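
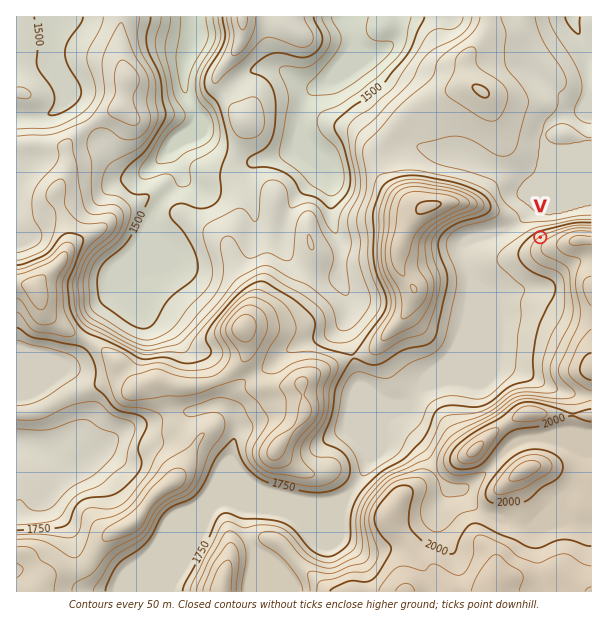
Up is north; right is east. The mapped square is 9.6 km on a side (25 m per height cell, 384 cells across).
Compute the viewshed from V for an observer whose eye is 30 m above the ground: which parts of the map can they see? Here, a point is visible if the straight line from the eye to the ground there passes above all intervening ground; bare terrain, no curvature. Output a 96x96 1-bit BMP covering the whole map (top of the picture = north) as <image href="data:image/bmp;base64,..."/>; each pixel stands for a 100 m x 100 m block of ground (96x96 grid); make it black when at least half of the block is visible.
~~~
<image width="96" height="96" href="data:image/bmp;base64,Qk2+BAAAAAAAAD4AAAAoAAAAYAAAAGAAAAABAAEAAAAAAIAEAAATCwAAEwsAAAIAAAAAAAAA////AAAAAAAAAAAAOAAAAAAAAAAAAAAAOAAgBwAAAAAAAAAAOABgAwAAAAAAAAAAOADgAwAAAAAAAAAAPAHgAQAAAAAAAAAAHAPgAAAAAAAAAAAAHAfgAAAAAAAAAAAAHA/gAAAAAAAAAAAAGB/gAAAAAAAAAAAAAH7wAMAAAAAAAAAAAAB4AMAAAAAAAAAAAAA4AMAAAAAAAAAAAAAcAOAAAAAAAAAAAAAMAOAAAAAAAAAAAAAGD+AAAAAAAAAAAAADP+AAAAAAAAAAAAAB//AAAAAAAAAAAAAA//gAAAAAAAAAAAAD//gAAAAAAAAAAAD///gAAAAAAAAAAAP///gAAAAAAAAAAAf///gAAAAAAAAAAA////gAAAAAAAAAAA/////wAAAAAAAAAB///OP8AAAAAAAAAA///OP+AAAAAAAAAAP//+H/AAAAAAAAAAD5/+H/gAAAAAAAAAD4/+P/wAAAAAAAAAD4P+P/8AAAAAAAAADwH////wAAAAAAAADwB//4/gAAAAAAAADwAP/wEAAAAAAAAADgAf/wAAAAAAAAAADAAf/wAAAAAAAAAACAAH/wAAAAAAAAAAAAAD/4AAAAAAAAAAAAAA/4AAAAAAAAAAAAAAf4AAAAAAAAAAAAAAP4AAAAAAAAAAAAAAP8AAAAAAAAAAAAAAf8AAAAAAAAAAAAAA/8AAAAAAAAAAAAAB/8AAAAAAAAAAAAAD/8AAAAAAAAAAAAAD/+AAAAAAAAAAAAAD/+AAAAAAAAAAAAAD/+AAAAAAAAAAAAAB/+AAAAAAAAAAAAAB//AAAAAAAAAAAAAD//AAAAAAAAAAAAAD//AAAAAAAAAAAAAH//gAAAAAAAAAAAAP//wAAAAAAAAAAAAP//4AAAAAAAAAAAAP//4AAAAAAAAAAAAP//+AAAAAAAAAAAAP///wAAAAAAAAAAAP////AAAAAAAAAAAH////gAAAAAAAAAAH////AAAAAAAAAAAD///4AAAAAAAAAAAB///+AAAAAAAAAAAAf///wAAAAAAAAAAAP///8AAAAAAAAAAAB///8AAAAAAAAAAAAH//8AAAAAAAAAAAAH//8AAAAAAAAAAAAH//8AAAAAAAAAAAAf//8AAAAAAAAAAAA///8AAAAAAAAAAAD///8AAAAAAAAAAAP///8AAAAAAAAAAAf///8AAAAAAAAAAB////8AAAAAAAAAAH////8AAAAAAAAAAf////wAAAAAAAAAA////+AAAAAAAAAAAf///+AAAAAAAAAAAP///+AAAAAAAAAAAH////AAAAAAAAAAAB////kAAAAAAAAAAA////8AAAAAAAAAAAH/+P8AAAAAAAAAAAAwAf8AAAAAAAAAAAAAAf8AAAAAAAAAAAAAA+EAAAAAAAAAAAAAB8EAAAAAAAAAAAAAH4EAAAAAAAAAAAAAP4EAAAAAAAAAAAAA/wEAAAAAAD+AAAAB/wEAAAAAA/+AAAAD/gEAAAAAB/+AAAAD/gMAAAAAB/+AAAAB/gMAAAAAB8cAAAAD/gM="/>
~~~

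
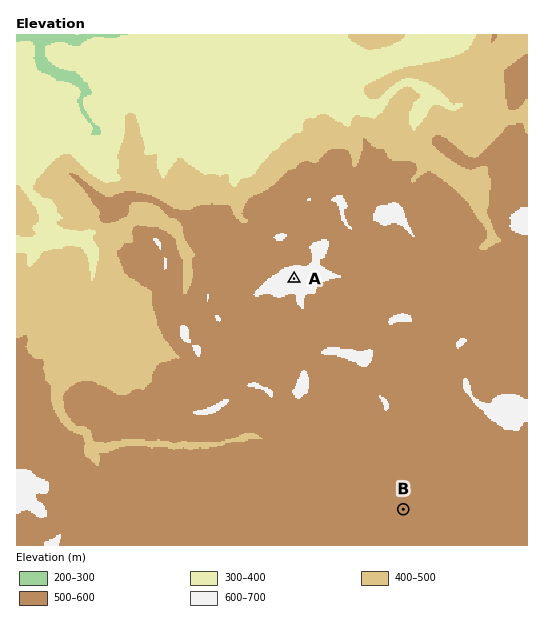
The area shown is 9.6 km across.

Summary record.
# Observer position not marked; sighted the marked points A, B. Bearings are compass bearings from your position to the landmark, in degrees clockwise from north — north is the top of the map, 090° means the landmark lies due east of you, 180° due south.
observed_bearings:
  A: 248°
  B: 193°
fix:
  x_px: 473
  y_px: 206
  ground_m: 480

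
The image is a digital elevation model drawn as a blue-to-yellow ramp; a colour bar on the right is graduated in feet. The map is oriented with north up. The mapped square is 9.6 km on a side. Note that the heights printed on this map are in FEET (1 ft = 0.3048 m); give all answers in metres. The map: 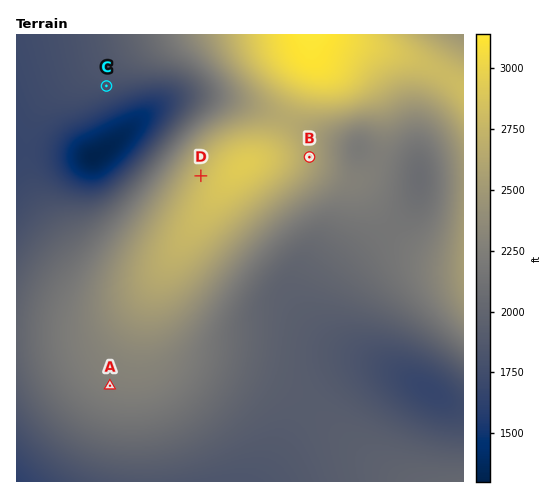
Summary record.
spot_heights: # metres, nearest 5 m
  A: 690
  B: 790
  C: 545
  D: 845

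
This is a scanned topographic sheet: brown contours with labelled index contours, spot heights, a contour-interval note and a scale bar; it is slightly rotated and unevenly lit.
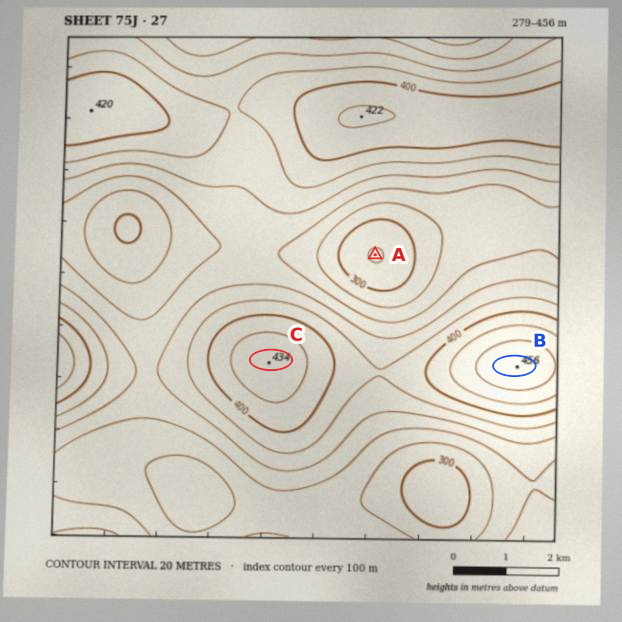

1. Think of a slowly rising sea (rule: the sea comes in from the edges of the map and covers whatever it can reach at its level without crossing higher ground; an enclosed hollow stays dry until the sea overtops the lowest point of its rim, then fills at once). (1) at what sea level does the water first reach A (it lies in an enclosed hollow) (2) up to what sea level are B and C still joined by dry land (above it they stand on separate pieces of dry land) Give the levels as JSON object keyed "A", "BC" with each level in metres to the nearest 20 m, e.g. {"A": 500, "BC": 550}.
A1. {"A": 340, "BC": 380}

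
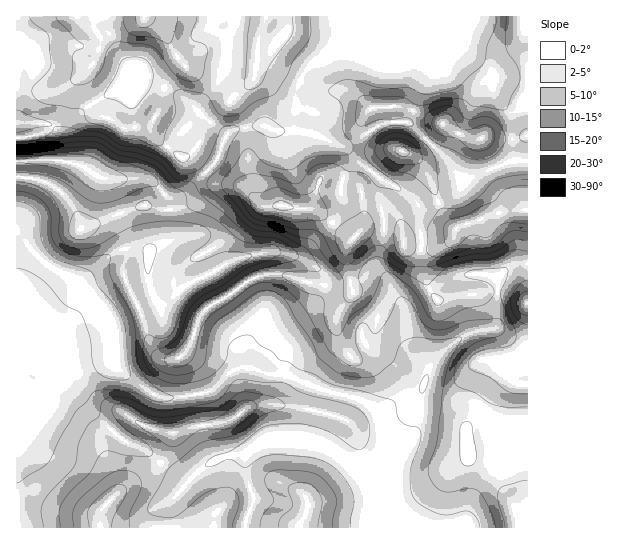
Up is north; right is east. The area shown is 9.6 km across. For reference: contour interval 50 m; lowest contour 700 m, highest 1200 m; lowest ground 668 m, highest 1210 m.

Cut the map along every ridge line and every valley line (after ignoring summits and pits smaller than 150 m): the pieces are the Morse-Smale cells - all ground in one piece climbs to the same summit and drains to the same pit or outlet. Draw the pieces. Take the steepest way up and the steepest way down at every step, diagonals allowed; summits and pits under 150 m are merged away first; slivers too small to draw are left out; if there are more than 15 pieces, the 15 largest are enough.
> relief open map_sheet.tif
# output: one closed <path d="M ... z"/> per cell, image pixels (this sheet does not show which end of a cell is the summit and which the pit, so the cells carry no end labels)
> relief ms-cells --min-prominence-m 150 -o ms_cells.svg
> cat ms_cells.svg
<path d="M527 16l-142 0-19 15-25 12-36 28-8 16-2 32-5 12-13 0-14-6-6 0-27 7-7 10-8 21-30 30-7 4-12-1-13-15-7-2-41 0-8-3-16-11-19-4-3-26-8-10-8-2-26 0-1 316 3 0 9-9 5-12 14-15 13-25 13-10 16-7 25-4 2 9 7 7 38 24 20 0 24-4 10-5 15-16 9-4 14 0 17 7 16 0 39 16 33 8 8 4 10 10 11 41 0 19-7 17 5 38 142 0z"/><path d="M114 357l-33 7-18 11-16 28-14 15-5 12-12 11 1 87 367-1-4-37 7-17 0-19-10-39-11-12-12-6-37-9-31-13-16 0-17-7-14 0-9 4-15 16-10 5-24 4-20 0-38-24-7-7z"/><path d="M383 16l-366 0-1 106 27 1 8 2 8 10 3 26 19 4 16 11 8 3 41 0 7 2 13 15 12 1 7-4 30-30 8-21 7-10 27-7 6 0 14 6 13 0 5-12 2-32 8-16 36-28 25-12z"/>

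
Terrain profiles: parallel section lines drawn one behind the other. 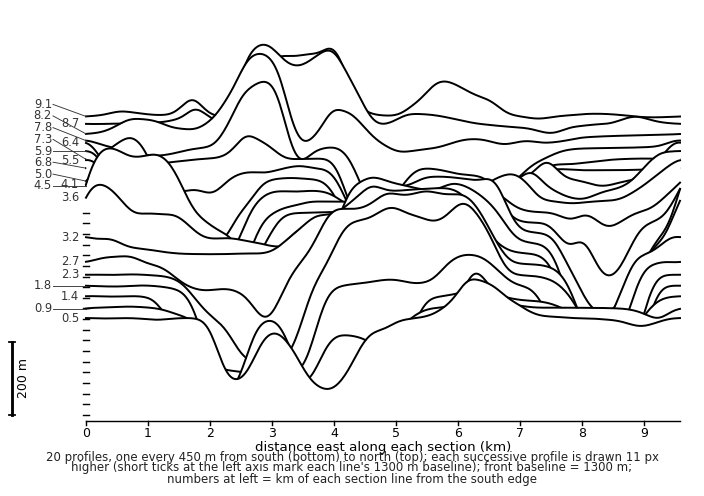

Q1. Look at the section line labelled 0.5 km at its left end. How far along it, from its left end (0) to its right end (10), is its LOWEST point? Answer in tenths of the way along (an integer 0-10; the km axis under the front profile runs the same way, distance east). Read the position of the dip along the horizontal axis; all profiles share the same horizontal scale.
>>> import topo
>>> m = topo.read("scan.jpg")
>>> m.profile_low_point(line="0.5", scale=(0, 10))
4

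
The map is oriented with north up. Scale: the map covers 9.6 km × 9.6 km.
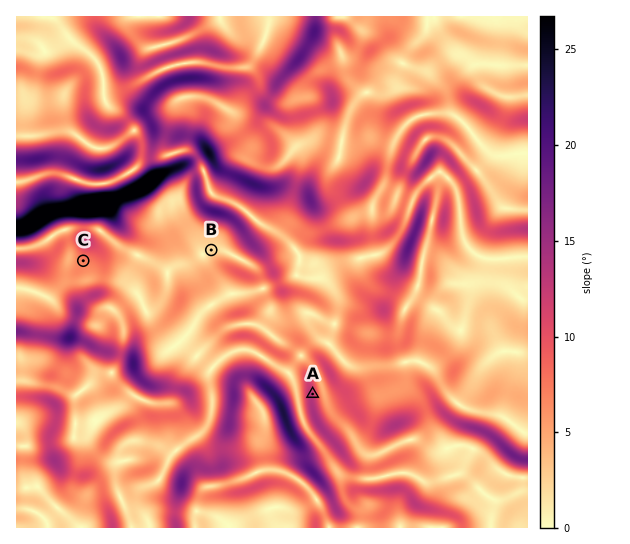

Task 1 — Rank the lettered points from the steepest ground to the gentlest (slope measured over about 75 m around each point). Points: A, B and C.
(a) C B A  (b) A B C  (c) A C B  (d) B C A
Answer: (c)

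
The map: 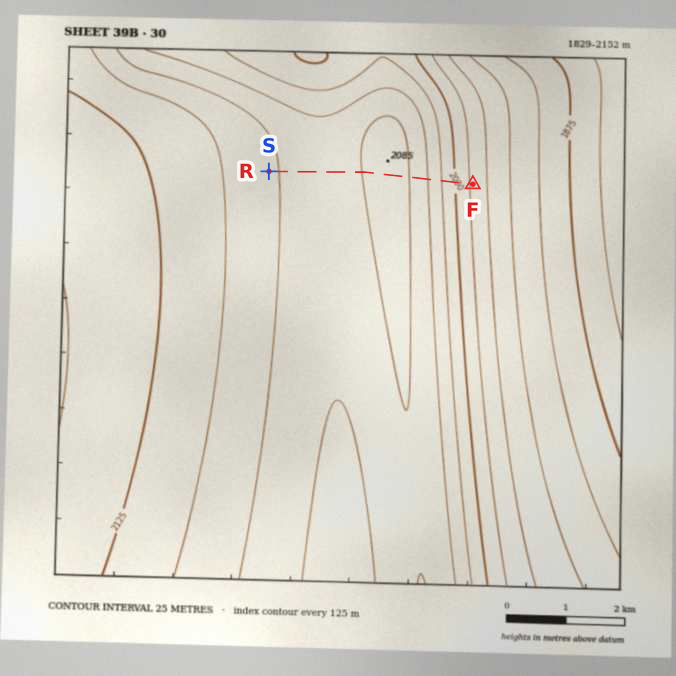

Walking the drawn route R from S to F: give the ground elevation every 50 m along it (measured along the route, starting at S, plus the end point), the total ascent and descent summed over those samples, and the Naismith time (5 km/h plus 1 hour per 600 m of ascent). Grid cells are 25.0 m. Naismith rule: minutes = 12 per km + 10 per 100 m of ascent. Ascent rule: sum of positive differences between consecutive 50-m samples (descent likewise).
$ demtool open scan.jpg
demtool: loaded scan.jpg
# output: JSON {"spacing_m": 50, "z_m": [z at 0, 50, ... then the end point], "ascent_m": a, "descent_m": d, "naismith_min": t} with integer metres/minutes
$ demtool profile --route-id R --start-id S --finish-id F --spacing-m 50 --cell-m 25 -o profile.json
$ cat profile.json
{"spacing_m": 50, "z_m": [2079, 2078, 2077, 2076, 2074, 2073, 2072, 2070, 2069, 2068, 2067, 2066, 2065, 2064, 2064, 2063, 2063, 2062, 2062, 2062, 2062, 2063, 2063, 2064, 2064, 2065, 2066, 2068, 2069, 2070, 2072, 2074, 2075, 2077, 2078, 2080, 2081, 2082, 2083, 2084, 2084, 2085, 2084, 2084, 2083, 2082, 2080, 2078, 2076, 2073, 2069, 2066, 2062, 2058, 2053, 2048, 2043, 2038, 2033, 2027, 2022, 2016, 2011, 2006, 2000, 1995, 1990, 1985, 1980, 1975, 1971, 1970], "ascent_m": 23, "descent_m": 132, "naismith_min": 44}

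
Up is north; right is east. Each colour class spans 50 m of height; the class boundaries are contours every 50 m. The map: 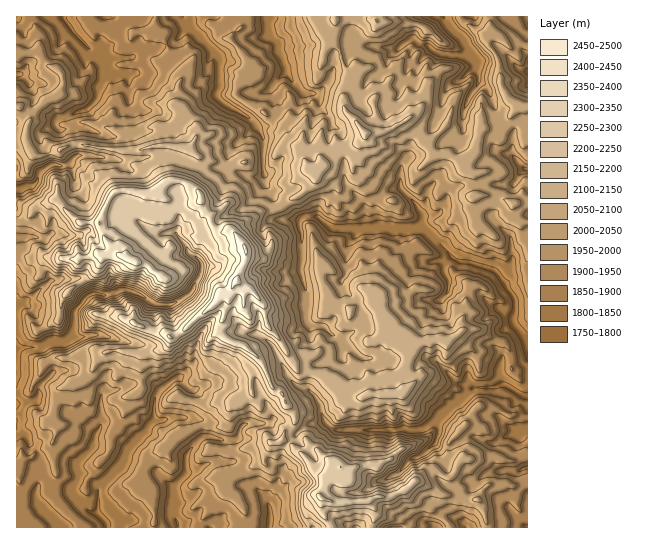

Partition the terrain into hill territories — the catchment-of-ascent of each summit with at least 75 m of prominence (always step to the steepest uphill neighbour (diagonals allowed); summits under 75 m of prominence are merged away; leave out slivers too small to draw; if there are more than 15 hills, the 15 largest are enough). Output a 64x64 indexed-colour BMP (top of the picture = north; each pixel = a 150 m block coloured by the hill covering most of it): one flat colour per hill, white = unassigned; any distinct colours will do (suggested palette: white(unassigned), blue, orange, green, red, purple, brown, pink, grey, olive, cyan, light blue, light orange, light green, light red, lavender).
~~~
<image width="64" height="64" href="data:image/bmp;base64,Qk12CAAAAAAAAHYAAAAoAAAAQAAAAEAAAAABAAQAAAAAAAAIAAATCwAAEwsAABAAAAAAAAAA////ALR3HwAOf/8ALKAsACgn1gC9Z5QAS1aMAMJ34wB/f38AIr28AM++FwDox64AeLv/AIrfmACWmP8A1bDFABEREREREREREREREREREREzMzMzMzMzMzMzMRERERERERERERERERERERERERERETMzMzMzMzMzMzMzMxERERERERERERERERERERERERERMzMzMzMzMzMzMzMzERERERERERERERERERERERERERMzMzMzMzMzMzMzMzMRERERERERERERERERERERERERMzMzMzMzMzMzMzMzMxERERERERERERERERERERERETMzMzMzMzMzMzMzMzMTMRERERERERERERERERERERERMzMzMzMzMzMzMzMzMRERERERERERERERERERERERERMzMzMzMzMzMzMzMzMzERERERERERERERERERERERERMzMzMzMzMzMzMzMzMzMRERERERERERERERERERERERMzMzMzMzMzMzMzMzMzMRERERERERERERERERERERERETMzMzMzMzMzMzMzMzMxERERERERERERERERERERERERETMzMzMzMzMzMzMzMzERERERERERERERERERERERERERMzMzETMzERERERETMREREREREREREREREREREREREREREREREREREREREREREREREREREREREREREREREREREREREREREREREREREREREREREREREREREREREREREREREREREREREREREREREREREREREREREREREREREREREREREREREREREREREREREREREREREREREREREREREREREREREREREREREREREREREREREREREREREREREREREREREREREREREREREREREREREREREREREREREREREREREREREREREREREREREREREREREREREREREREREREREREREREREREREREREREREREREREREREREREREREREREREREREREREREREREREREREREREREREREREREREREREREREREREREREREREREREREREREREREREREREREREREREREREREREREREREREREREREREREREREREREREREREREREREREREREREREREREREREREREREREREREREREREREREREREREREREREREREREREREREREREREREREREREREREREREREREREREREREREREREREREREREREREREREREREREREREREREREREREREREREREREREREREREREREREURBEREREREREREREREREREREREREREREREREREUQRFERERBEREREREREREREREREREREREREREREREREUREREREREERERERERERERERERERERERERERERERERERRERERERERBERERERERERERERERERERERERERERERERFEREREREREEREREREREREREREREREREREREREREREREUREREREREQRERERERERERERERERERERERERERERERERREREREQRERERERERERERERERERERERERERERERERERREREREQRERERERERERERERERERERERERERERERERERFERERERBERERERERERERERERERERERERERERERERERERRERERERBERERERERERERESIhERERERERERERERERERFEREREREERERERERERERIiIiIREREREREREREREREREUREREREQRERERERESIiIiIiIhERERERERERERERERERRERERERBERERERESIiIiIiIiERERERERERERERERERREREREREERERERERIiIiIiIiIhERERERERERERERERFEREREREQREREREREiIiIiIiIiIhERERERERERERERFEREREREREEREREREiIiIiIiIiIiEREREREREREREREUREREREREQRERERESIiIiIiIiIiIRERERERERERERERRERERERERBERERERIiIiIiIiIiIhEREREREREREREREUEREREURBEREREREiIiIiIiIiIiIRERERERERERERERERERERERERERERESIiIiIiIiIiIhERERERERERERERERERERERERERERERIiIiIiIiIiIiIREREREREREREREREREREREREREREREiIiIiIiIiIiIiIRERERERERERERERERERERERERERERIiIiIiIiIiIiIhEREREREREREREREREREREREREREREiIiIiIiIiIiIiIRERERERERERERERERERERERERERESIiIiIiIiIiIiIhERERERERERERERERERERERERERERIiIiIiIiIiIiIiEREREREREREREREREREREREREREREiIlUiIiIiIiIiIhERERERERERERERERERERERERERESIlVVIiIiIiIiIiERERERERERERERERERERERERERERElVVUiIiIiIiIiIiERERERERERERERERERERERERERERVVVVIiIiIiIiIiIiERERERERERERERERERERERERERVVVVUSIiIiIiIiIiIRERERERERERERERERERERERERFVVVVVEiIiIhEhEREREREREREREREREREREREREREREVVVVVVVVVVSIREREREREREREREREREREREREREREREVVVVVVVVVVVVRERERERERERERERERERERERERERERERVVVVVVVVVVVVERERERERERERERERERERERERERERERFVVVVVVVVVVVURERERERER"/>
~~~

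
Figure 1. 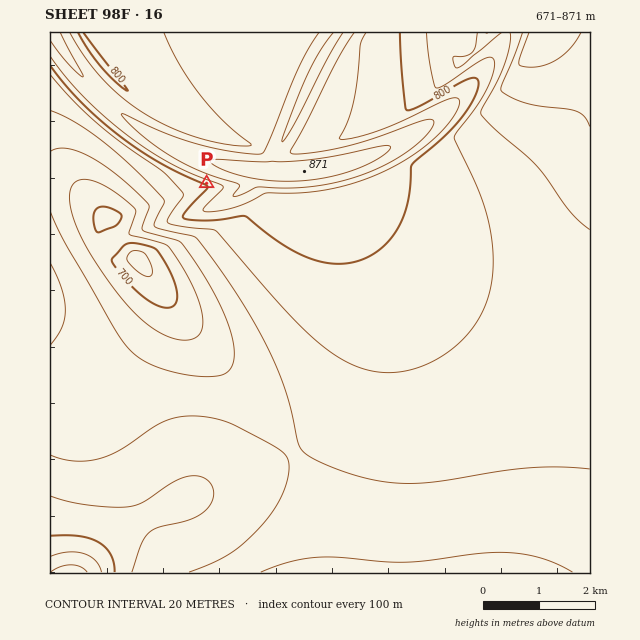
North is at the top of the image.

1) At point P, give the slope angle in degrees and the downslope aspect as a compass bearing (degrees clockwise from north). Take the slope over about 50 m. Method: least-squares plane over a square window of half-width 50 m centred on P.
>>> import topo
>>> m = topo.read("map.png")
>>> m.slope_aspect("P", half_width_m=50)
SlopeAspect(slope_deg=10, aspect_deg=203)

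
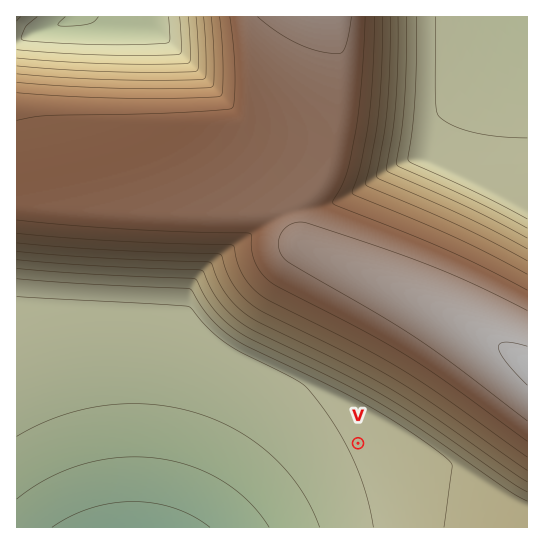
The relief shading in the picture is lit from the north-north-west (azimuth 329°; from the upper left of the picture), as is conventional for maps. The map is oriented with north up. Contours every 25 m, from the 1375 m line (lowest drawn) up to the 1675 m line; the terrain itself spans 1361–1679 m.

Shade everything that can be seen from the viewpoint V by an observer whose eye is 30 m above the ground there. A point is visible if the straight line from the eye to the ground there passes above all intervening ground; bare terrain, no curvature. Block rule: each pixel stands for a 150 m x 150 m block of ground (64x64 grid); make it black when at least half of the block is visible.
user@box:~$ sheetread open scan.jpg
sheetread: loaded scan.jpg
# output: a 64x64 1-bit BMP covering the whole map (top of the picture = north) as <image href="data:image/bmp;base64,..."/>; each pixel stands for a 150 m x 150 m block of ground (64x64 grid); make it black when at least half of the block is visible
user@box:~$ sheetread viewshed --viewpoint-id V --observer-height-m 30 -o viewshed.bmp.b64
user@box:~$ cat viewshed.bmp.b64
<image width="64" height="64" href="data:image/bmp;base64,Qk0+AgAAAAAAAD4AAAAoAAAAQAAAAEAAAAABAAEAAAAAAAACAAATCwAAEwsAAAIAAAAAAAAA////AAAAAAD////////////////////////////////////////////////////////////////////////////////////////////////////////////////////////////////////////////////////+//////////z/////////8P/////////g/////////4D////////+AP////////wA////////8AD////////AAP///////wAA///////+AAD///////gAAP///j//wAAA///8H/8AAAD///gH/AAAAP//8APwAAAA///wAMAAAAD///AAAAAAAP//8AAAAAAA///wAAAAAAD///gAAAAAAP///AAAAAAA///8AAAAAAD///4AAAAAAP///gAAAAAA//8AAAAAAAAAAAAAAAAAAAAAAAAAAAAAAAAAAAAAAAAAAAAAAAAAAAAAAAAAAAAAAAAAAAAAAAAAAAAAAAAAAAAAAAAAAAAAAAAAAAAAAAAAAAAAAAAAAAAAAAAAAAAAAAAAAAAAAAAAAAAAAAAAAAAAAAAAAAAAAAAAAAAAAAAAAAAAAAAAAAAAAAAAAAAAAAAAAAAAAAAAAAAAAAAAAAAAAAAAAAAAAAAAAAAAAAAAAAAAAAAAAAAAAAAAAAAAAAAAAAAAAAAAAAAAAAAAAA=="/>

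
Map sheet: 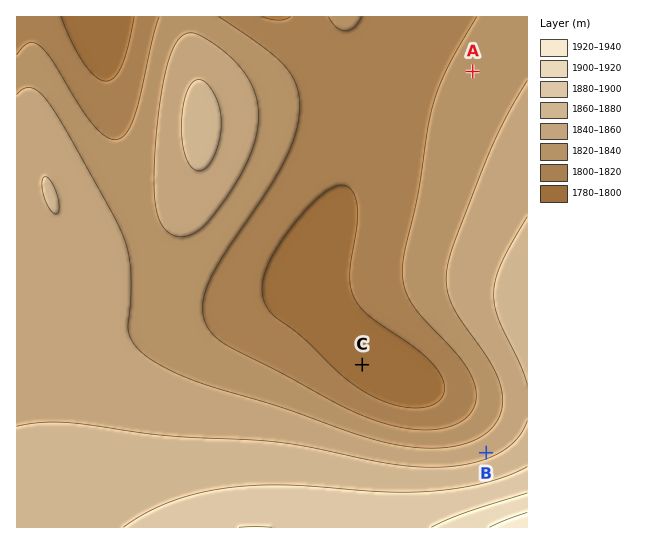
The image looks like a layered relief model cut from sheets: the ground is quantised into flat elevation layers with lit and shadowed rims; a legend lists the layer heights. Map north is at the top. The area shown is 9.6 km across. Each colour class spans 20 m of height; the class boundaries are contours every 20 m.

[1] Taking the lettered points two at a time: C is lower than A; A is lower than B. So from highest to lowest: B A C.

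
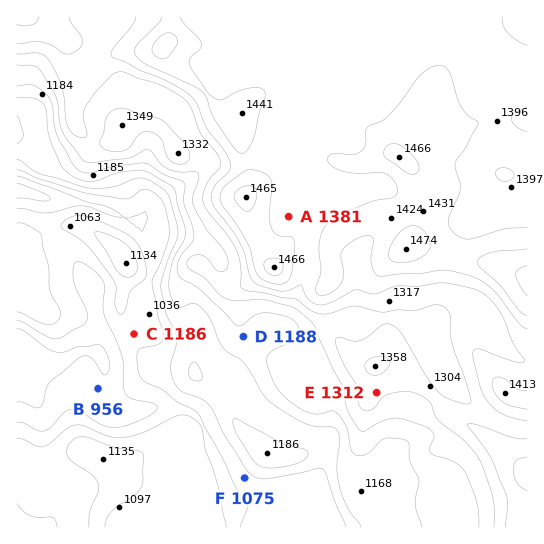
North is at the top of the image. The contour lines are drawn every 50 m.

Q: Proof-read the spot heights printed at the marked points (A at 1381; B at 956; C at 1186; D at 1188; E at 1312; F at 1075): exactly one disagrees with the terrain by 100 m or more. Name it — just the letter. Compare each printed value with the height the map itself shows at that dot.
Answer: C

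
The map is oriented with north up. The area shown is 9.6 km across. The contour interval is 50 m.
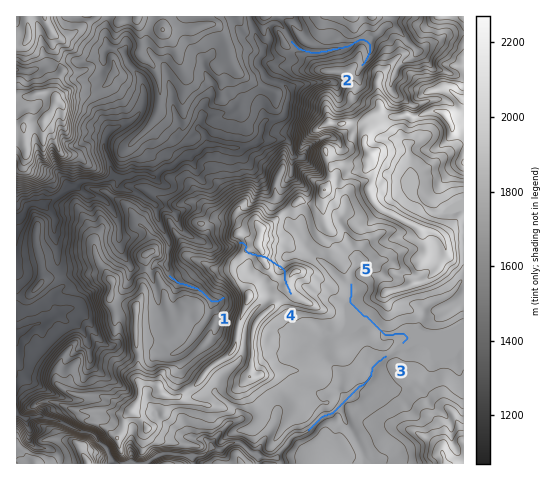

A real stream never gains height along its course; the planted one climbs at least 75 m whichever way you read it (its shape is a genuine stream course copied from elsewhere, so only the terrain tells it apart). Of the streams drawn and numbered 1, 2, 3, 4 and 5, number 4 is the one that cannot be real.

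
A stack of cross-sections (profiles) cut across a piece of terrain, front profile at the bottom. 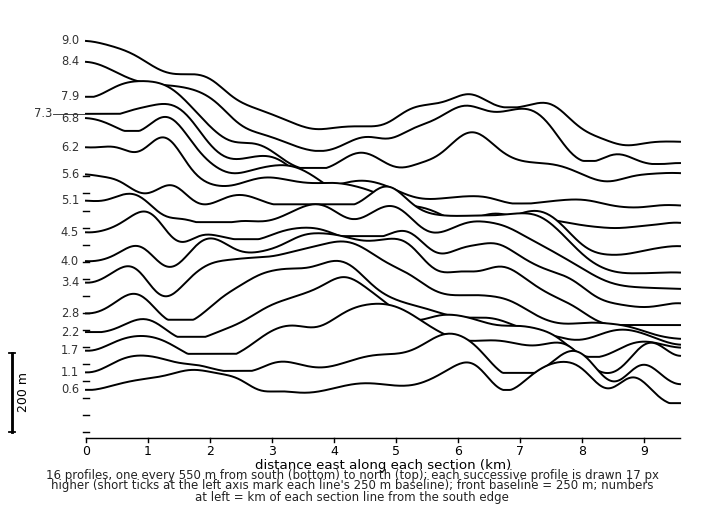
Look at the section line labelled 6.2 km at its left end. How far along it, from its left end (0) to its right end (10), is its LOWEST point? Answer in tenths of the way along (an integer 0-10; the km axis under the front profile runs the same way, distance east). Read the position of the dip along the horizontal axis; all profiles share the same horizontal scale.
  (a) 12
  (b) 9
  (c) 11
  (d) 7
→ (b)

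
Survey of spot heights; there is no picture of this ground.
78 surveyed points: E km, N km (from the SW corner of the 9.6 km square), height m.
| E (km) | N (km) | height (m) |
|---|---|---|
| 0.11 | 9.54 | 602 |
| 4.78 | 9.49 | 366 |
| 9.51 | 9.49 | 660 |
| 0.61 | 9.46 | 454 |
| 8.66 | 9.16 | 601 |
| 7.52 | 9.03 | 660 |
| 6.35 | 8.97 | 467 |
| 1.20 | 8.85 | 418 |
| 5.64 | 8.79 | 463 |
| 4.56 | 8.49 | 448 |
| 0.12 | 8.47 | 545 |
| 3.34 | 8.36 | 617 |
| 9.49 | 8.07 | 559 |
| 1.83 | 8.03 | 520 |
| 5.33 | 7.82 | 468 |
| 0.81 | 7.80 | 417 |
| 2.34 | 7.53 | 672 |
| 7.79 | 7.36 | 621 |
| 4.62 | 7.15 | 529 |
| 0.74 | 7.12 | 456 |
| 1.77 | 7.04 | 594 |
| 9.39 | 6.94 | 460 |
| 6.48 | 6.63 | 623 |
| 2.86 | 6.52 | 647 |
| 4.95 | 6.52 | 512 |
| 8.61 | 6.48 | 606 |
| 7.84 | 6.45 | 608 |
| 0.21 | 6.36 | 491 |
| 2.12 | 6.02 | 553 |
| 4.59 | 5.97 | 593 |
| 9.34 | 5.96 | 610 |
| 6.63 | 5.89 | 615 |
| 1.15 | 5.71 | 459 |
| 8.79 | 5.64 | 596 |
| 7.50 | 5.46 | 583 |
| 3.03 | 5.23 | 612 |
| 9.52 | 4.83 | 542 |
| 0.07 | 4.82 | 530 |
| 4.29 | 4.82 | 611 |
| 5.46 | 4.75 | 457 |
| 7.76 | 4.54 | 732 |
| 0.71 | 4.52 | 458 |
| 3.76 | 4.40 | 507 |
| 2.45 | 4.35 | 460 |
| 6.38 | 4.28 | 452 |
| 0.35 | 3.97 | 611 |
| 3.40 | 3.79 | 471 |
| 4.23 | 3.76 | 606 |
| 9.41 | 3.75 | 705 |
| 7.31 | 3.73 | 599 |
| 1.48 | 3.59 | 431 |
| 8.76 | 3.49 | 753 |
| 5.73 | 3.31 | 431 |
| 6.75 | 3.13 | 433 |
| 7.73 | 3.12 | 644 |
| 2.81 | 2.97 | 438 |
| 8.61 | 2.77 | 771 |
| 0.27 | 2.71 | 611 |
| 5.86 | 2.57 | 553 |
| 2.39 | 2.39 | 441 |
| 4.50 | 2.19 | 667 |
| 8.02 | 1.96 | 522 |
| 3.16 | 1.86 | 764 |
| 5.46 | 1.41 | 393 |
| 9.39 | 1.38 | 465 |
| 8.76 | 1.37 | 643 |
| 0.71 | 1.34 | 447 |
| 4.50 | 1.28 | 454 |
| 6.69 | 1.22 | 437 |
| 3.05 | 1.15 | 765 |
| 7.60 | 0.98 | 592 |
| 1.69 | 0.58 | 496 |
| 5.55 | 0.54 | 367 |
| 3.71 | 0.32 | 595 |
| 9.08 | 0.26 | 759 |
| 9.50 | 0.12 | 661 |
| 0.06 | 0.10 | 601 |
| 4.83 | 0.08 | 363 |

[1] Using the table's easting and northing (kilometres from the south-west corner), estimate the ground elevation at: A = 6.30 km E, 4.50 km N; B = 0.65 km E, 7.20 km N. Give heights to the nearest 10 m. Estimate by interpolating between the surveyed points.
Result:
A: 490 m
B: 460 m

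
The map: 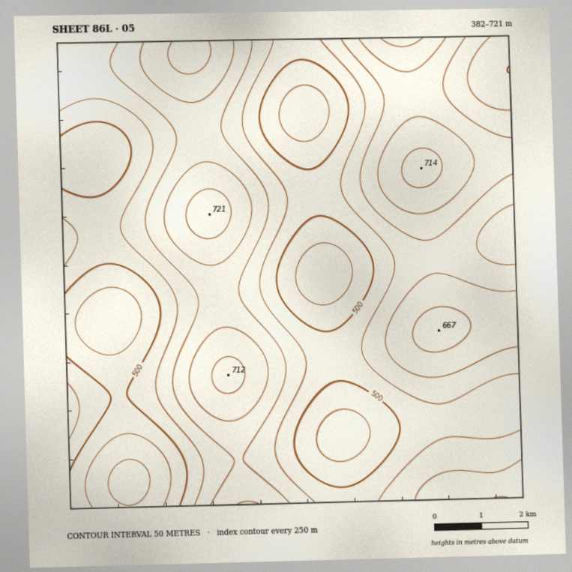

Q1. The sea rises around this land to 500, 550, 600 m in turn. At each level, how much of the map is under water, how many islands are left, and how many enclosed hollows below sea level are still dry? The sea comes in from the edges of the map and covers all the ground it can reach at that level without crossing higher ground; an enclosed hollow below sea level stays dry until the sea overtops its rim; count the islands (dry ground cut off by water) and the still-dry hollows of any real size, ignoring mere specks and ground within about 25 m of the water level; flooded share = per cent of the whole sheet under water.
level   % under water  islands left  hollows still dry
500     11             0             3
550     44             0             0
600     66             0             0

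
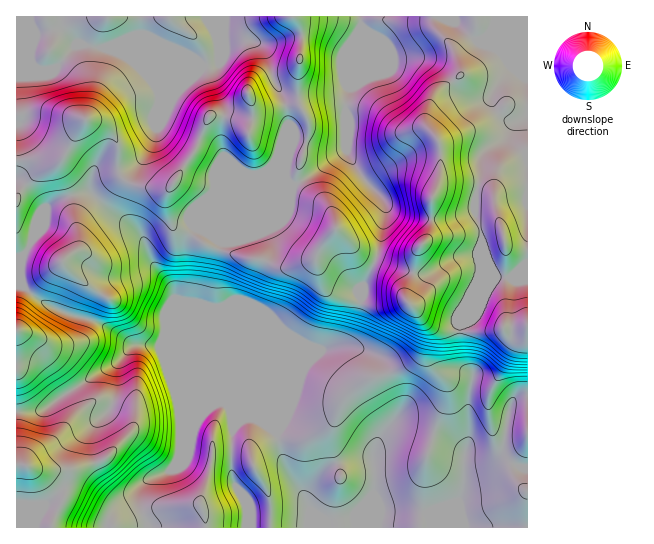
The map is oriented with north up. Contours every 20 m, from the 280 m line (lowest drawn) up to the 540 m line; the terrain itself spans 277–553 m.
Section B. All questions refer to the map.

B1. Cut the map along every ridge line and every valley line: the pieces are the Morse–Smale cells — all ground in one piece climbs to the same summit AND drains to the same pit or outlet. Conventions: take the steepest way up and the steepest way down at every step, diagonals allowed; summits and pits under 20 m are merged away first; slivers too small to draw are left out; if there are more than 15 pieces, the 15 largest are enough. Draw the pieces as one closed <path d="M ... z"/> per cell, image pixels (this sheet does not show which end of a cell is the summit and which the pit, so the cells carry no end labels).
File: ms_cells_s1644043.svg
<path d="M481 247l-4 8-20 2-27 16-16 0-7 18-1 8-7-24-8-6-16-6-12 23-4 27-10 25-10 7-18 6-17 16-24 55-3 15 4 18 10 22 10 14 8 19 18 18 201-1-1-132-10 2-6 8-10 46-12 10-25 4 5-28-1-38 5-22-12-15-1-39 20-46z"/><path d="M527 16l-166 1-1 44-11 25-4 17 2 48 18 30 16 16 10 14 18 6 22 2 1-21 8-21-1-35 44-19 23-18 16 4 6 0z"/><path d="M141 344l-10 3-16 17-18 9-52 36-29 4 1 115 89 0 3-9 8-7 16-10 6-15 6-6 25-10 7-8 20-42 13-14 8-4 8 0 23 8-47-47-40-17z"/><path d="M337 229l-13 13-11 18-22 7-13 0-17-8-14 0-26-10-4 4-5 30-7 23 42 100 15 17 15 10 27-66 17-16 18-6 10-7 10-25 4-27 12-23-14-8z"/><path d="M90 192l-13 1-18 6-14 10-10 26-14 23 0 27 22 18 23 10 29 8 19 10 19 13 29 3 40 17-26-61-3-13-20-25-12-30-11-11-17-11z"/><path d="M29 16l-13 1 0 142 30 2 15-1 23-39 6-1 15 7 11 12 3 7-2 21 2 4 19-8 13-17 10-31 15-22 27-26-4-2-46 0-40-16-32-5-8 3-16 21-15 3-10-6-3-8 4-16 0-12z"/><path d="M253 104l0 10-4 17-6-8-8-4-10-3-15 0-2 2-15 36-26 40 1 19 7 15 15 7 9-10 90-36 58-40-1-4-4 3-20 0-21-7-7 0-4 8-3-42-2-2-26 4z"/><path d="M482 249l-2 28-20 46 1 39 12 15-5 22 1 38-5 20 1 8 24-4 12-10 10-46 6-8 11-3 0-116-31-1z"/><path d="M346 149l-32 24-19 11-44 45-28 12-4 8 28 10 14 0 17 8 13 0 22-7 11-18 13-13 24 26 13 6 6-15 5-29 0-14-24-28z"/><path d="M215 19l0 10 4 12 1 17-1 5-16 4-27 26-15 22-8 26-6 12-9 10-19 8 7 10 15 6 22 2 6-1 24-34 17-38 15 0 10 3 8 4 6 8 4-17 0-10 6 5 24-2 2-2-1-7-11-19-9-30-5-5-10-4-24 1z"/><path d="M226 403l-8 0-8 4-10 10-15 26-8 20-7 8-19 6-8 6-4 16 10 29 98-1 0-22-15-28 0-44 7-12 11-4 6 1-7-6z"/><path d="M22 285l-6 1 1 126 17 0 11-3 52-36 18-9 16-17 8-2-9-2-16-12-19-10-29-8-23-10z"/><path d="M214 16l-184 0-1 5 4 8 0 12-4 16 6 11 14 3 8-3 14-19 10-5 32 5 40 16 61 0 6-4z"/><path d="M361 16l-66 1 6 12 0 22-4 26 0 16 3 12-15 1 4 20 1 23 4-8 7 0 21 7 20 0 5-3-2-42 4-17 11-25z"/><path d="M518 121l-6 4-4 8-9 8-15 10-3 6 0 18-6 26 0 12 6 20 0 16 16 28 31 0 0-120-9-14-3-8z"/>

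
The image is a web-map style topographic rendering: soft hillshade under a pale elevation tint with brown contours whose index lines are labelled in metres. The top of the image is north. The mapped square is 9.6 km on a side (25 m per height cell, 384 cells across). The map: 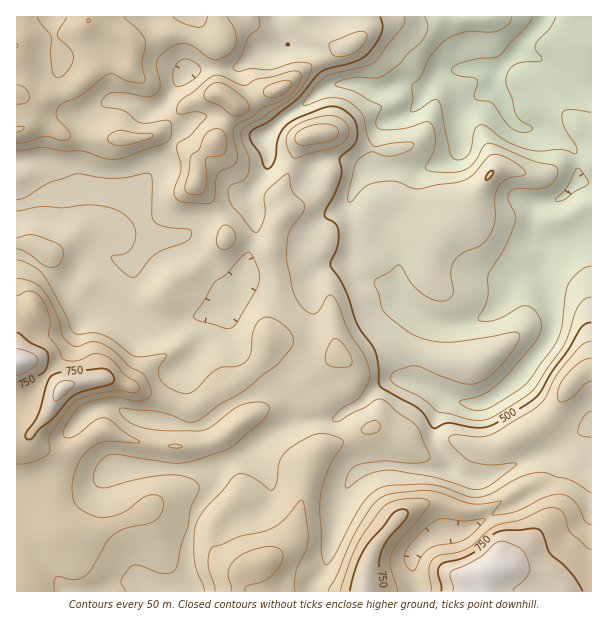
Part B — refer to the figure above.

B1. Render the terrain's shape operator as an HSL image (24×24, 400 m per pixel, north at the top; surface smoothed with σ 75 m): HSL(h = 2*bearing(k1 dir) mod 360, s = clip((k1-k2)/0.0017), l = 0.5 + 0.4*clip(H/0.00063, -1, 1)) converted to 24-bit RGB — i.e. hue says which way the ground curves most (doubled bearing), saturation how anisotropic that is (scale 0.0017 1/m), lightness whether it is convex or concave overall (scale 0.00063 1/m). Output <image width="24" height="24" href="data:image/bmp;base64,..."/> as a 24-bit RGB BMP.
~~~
<image width="24" height="24" href="data:image/bmp;base64,Qk32BgAAAAAAADYAAAAoAAAAGAAAABgAAAABABgAAAAAAMAGAAATCwAAEwsAAAAAAAAAAAAAoaKHfEltmJBfcIdWaXZbc11XdpJcPipYncZ8q3ZfrK1NZoZPIFBjT0On9+/UYZKKKxldUnu74p7WwXR5m59VWZmHgKSTZlqLlWpliGN8k5SDk4SAb1x2dZOAcZuDNEaRdLqWnpbC4cbhuny2Nn2CGDla+OLTp3tADS0xTeSNQkih557OybDHfnKiZoB4YGSSg2iFi5CYj52mmnyrjHSih5iBc5R0NGWOirFfT4FLhV9cyIuGYIioDCg8xaeH+87aOZJ6H0UYGioMFIkd2Jq91oW9maJ3Q3aAc31/ipt5YZltZF+MnXysuaG7n4ujMWdwwn2KhphjQmpmv518sJxhGzpPSJWC2Mzl89H6kZTz0OT7dF/9YYUXT48x1ay1Wkaab3tYlJprgZlaQVxUWIFVmaBfrmF5kmmhQnt7vqabYUd/ppp0x6B9MVZfLH5HWp0qboAospgoPxkPHicM4ktHtn7Zf6VOhUtugap3V7qlu3eJR1E6YVgyhIQysqY0i6g8Q3AxSXw3YVmMiIqs2qeqXFCDWGxIcXE6iao9lymAlU1NfnWkT4IsQmYYgnVEhmln05O8QJwcIiSf27ntpNjzZYbjeUjarTLT56TpwGJPJWk6On9Mx8N7vFXZu5XJg7G/rdC8Ghyx0ejyg3Tr6MHwzZnSVY9nYHpkTjx2/87MCSoVP18CLxMEV28XQruavHOoKm083n2OtHjNSEh/kZxHKl4jObU+pczKmaOzL3KEW08XFiUOSJhR34fM4oOXSGlWE2Mak/jc7sz/s6v5y/D/nNDvTVyGlWWQs4avj6NYeXhPfnKNkYmCpH2UQdRRPW0jUywYUhgXnmlHV582Bi0QHkBI9tPczG/J1tj1A8WZP0yI4N67T02nzz2alU6QSndsl5uIq12hrYR2YYeBiXCalbaVotS1cjKIXlikjaLJnqPR5cjjS56sBS4mQ7CB8MrTp4kpt8Y1HldmybpvYSU3X2FAumZiZmGmZohvcEqH1Mu7dJOsUVaNv+GueT9+f22acZSnXZyQVpV4m3qu6KnaRH2/CSgq5eWL1JWhjtzDPCJNcF46fV5gil1idpVTY39VZnJhS4OBwbuGh2xqVlB80NeGWkhmb31sdkVJgGFDbI1FMGkuboVPxYWKFhxSs9iAs+SjgiBUgUh/d4uSb3uMeHKtvJ6qcoWGbIB+WHl2pZpjepFqVoGTyb9/h1GEclBhimSHk6yaj6CjcnWRUXpwm3pgQEx+mbx/hEolvVdBRoaAiHFxfXV4WX9tqKJzt3mpmGpLQWhmq7hzZJCJdZZNf202kGN8a2uVdIGRp6Z+fG9ehYFcX3luYoF5YIuMgqBzfpPEnp3NpVysbHiAfYKBeoB9dH5rWUd16cXKM3nAzbeMUnl7oHanZ2CzaY+Ld2l/dn6JpYeHlXWSoKSPXYqAV1t5a3lWbYZbg35Mc19QlnRsiXONgX2CgXeBh11PS1YvaN5QdTyKslhdwIWOQI5Yd0WgnG6PbXJ9c4eDi4GInYKTqa+UfIupQ0mfnpDDnWmlbYVfeH5yfX92gH13gH96aGKAyUjh6fPPM6lzK0BTfLq6nbV2zG2iK4lnYoGako6oco2shYa0nn/B3K6BQS0hZlolGm8ZTa9vp2pbfWtWbmFJfmQ+Y4A3Rm9KJDVD+/DQfy5jZc6iG0Vo1YRaNX411X1pM1tUh4pLYHsxJYYoLDV3+NPhtbP1w9D30a7kOjGBXKgpPKc9WqzQkZDP0bbkUG/XEq+u22665/LZO6afFAgv+aO721NecdhAIqS9lJHV1LTca7aVDxgni+lrratQYi49lTQznElbxaLVYtHHQGOLUpWMf8Z2jzXQ0zGmG1Uf+0gAtTIOATIUALJU7tT38NjzazS3GUYYj5842IeIIjVltNZ5VyY1akpAXZ1uk7m3jrenr2W5uFVhM2QxYkEgeaQmFqavz3n10fT6ya7+/8z5ALQgADMHxZMzki1Zw16vMYt1x5JnUFaFf4xRf0p5fpyXgLWcbIJjm6BYW1NnuHymq2rGkaLOod24JTtNDisM1uwAFV9QTsLS/8zuwgDvKC0GRmYVUZY+k6pPNG9Cg2JThFhTYY+pkLa1h1hagmZdqLCIWVd5gXNVhX5dnLR8t1WIf0SEQ4G439W4KIRKKj8cVFUa2TiL6dX2sb3jSYWFn4h1WVWBVWtYkn1iLH43jl1JjW+AhJeEraJ9UkKGwIm0irezbLl/a0mOnm3EVmWZwsKPwWXCR3i2bWCvXbWGUoBK4JKMk3HHbYu1rXbDiGnJiqXUkKzLJ42KrXClfJeF"/>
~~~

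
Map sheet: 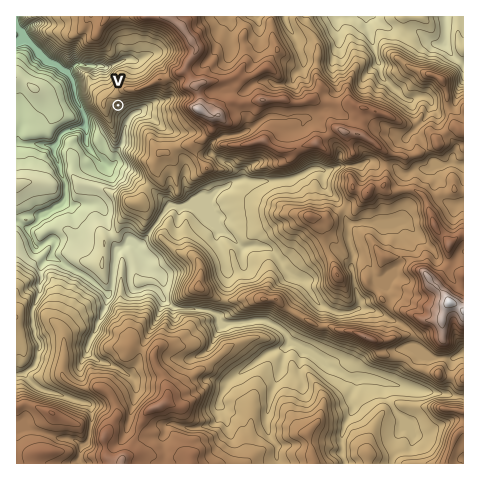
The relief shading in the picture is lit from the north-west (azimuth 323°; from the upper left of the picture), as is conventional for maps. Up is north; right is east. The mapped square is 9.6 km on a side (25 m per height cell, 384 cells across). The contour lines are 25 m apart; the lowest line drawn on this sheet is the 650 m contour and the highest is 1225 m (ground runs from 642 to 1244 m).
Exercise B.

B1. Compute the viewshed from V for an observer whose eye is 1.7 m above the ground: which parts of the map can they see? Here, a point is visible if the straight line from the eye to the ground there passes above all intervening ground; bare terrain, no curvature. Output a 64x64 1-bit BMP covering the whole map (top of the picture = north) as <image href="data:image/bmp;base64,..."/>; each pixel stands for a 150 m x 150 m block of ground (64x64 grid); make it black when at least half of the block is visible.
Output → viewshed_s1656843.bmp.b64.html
<image width="64" height="64" href="data:image/bmp;base64,Qk0+AgAAAAAAAD4AAAAoAAAAQAAAAEAAAAABAAEAAAAAAAACAAATCwAAEwsAAAIAAAAAAAAA////AAAAAAAAAgAAAAAAAAABgAAAAAAAAAGAAAAAAAAAAIAAAAAAAAAIgAAAAAAAAAwAAAAAAAABxEAAAAAAAA8DYAAAAAAAvAI5gAAAAADgAhxAAAAAAIAGB4AAAAAAAPwHgAAAAAAB/AeAAAAAAAPwACAAAAAAA+AAAAAAAAADoDAAAAAAAAEwMAAAAAAAQR+/wAAAAABDm8nAAAAAAEP/wIAAAAAAx++AAAAAAADf/4AAAAAAAP//AAAAAAAA//YAAAAAAADv8gAAAAAAAA/CAAAAAAAAB4QAAAAAAAACDAAAAAAAAAA8AAAAAAAAAPwAAAAAAAAA/AAAAAAAAAB8AAAAAAAAAHwAAAAAAAAAPAAAAAAAAAA8AAAAAAAAABgAAAAAAAAAAAAAAAAAAAABwAAAAAAAAAPgAAAAAAAAB+AAAAAAAAADwAAAAAAAAAOAAAAAAAAAAQAAAAAAAAAAcAAAAAAAAAHwAAAAAAAAAf+AAAAAAAAB/+AAAAAAAAP/8AAAAAAAA//wAAAAAAAH/+AAAAAAAAb/wAAAAAAAA//AAAAAAAAB/8AAAAAAAAAdgAAAAAAAAAEAAAAAAAAAAQAAAAAAAAAAAAAAAAAAAAAAAAAAAAAAAAAAAAAAAAAAAAAAAAAAAAAAAAAAAAAAAAAAAAAAAAAAAAAAAAAAAAAAAAAAAA=="/>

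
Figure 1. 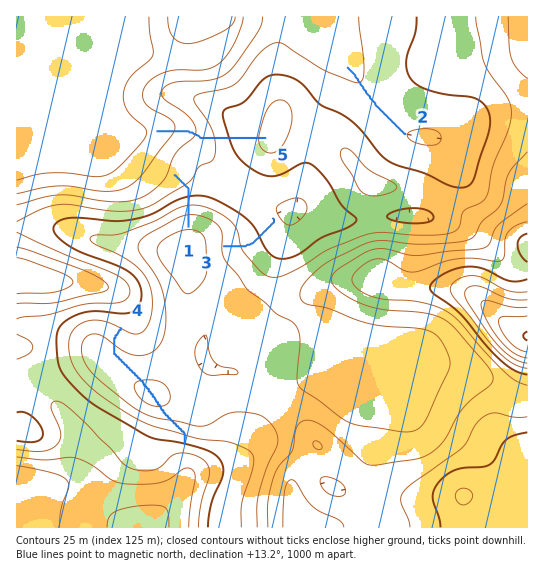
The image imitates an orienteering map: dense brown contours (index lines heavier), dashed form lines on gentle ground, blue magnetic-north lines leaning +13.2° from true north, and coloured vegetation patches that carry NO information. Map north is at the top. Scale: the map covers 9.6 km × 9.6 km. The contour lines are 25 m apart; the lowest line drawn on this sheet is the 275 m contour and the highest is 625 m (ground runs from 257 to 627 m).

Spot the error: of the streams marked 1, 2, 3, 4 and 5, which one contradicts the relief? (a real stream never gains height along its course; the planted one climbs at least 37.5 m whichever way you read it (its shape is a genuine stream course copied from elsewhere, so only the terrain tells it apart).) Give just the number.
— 4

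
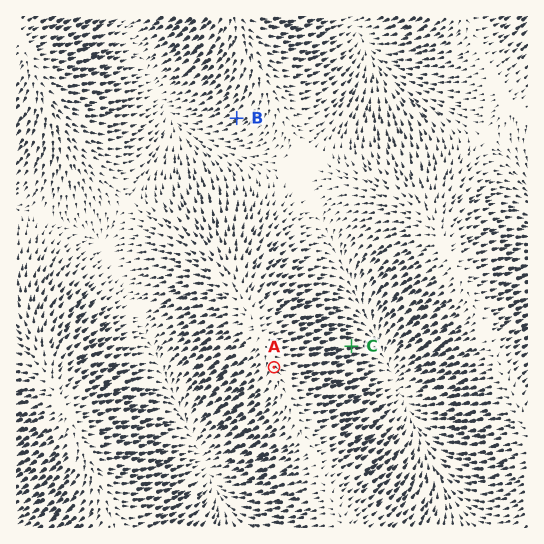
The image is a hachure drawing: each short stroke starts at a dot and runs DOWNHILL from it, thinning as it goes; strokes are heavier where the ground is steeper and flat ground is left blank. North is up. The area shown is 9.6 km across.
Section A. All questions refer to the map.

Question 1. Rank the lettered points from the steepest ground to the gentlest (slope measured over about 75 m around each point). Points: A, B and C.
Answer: C B A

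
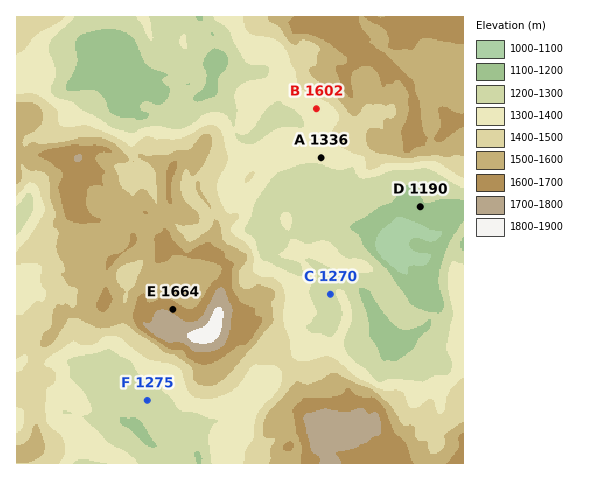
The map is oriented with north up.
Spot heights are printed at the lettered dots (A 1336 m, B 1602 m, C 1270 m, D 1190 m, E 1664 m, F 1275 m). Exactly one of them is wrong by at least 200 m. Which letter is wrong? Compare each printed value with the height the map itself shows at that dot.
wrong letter B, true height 1352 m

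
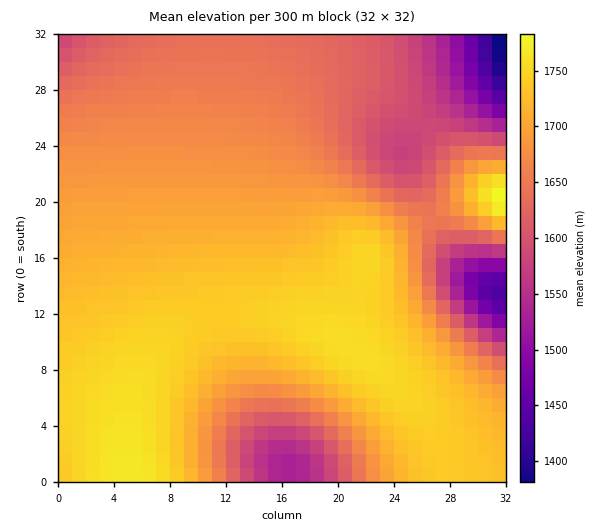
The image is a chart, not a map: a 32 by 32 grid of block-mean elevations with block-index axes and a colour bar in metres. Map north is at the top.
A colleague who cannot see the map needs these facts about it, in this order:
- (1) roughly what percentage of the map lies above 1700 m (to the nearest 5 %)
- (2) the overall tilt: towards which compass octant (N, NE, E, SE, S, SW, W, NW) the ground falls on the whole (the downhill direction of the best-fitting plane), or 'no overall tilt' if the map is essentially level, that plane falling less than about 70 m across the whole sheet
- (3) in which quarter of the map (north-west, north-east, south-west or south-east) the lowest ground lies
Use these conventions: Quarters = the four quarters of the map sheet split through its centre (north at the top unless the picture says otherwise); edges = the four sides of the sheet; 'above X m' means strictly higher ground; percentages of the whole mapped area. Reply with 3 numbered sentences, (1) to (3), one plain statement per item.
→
(1) Roughly 45 % of the ground is higher than 1700 m.
(2) Overall the map slopes down towards the north-east.
(3) The lowest ground is in the north-east quarter.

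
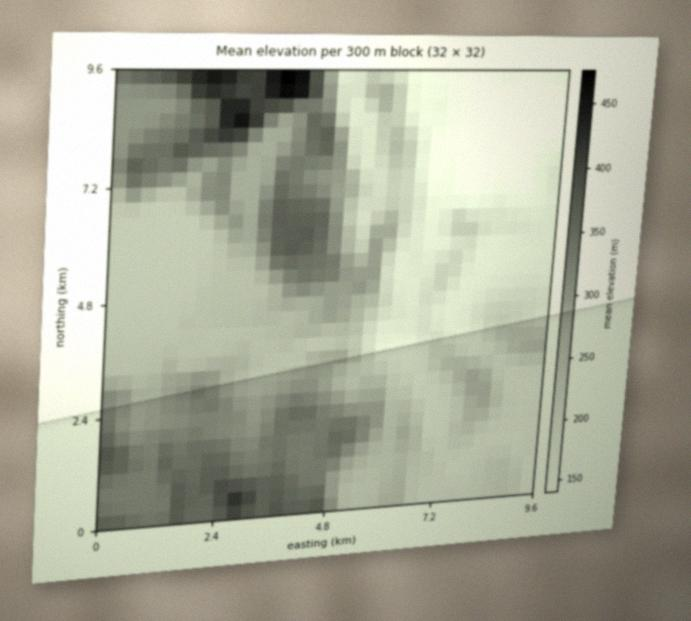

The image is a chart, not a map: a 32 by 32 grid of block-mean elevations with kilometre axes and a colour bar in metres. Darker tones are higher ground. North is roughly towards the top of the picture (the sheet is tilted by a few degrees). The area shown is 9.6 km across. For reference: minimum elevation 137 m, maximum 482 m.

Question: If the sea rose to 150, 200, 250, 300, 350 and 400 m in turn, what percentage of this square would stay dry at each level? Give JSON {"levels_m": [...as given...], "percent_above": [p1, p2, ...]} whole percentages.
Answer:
{"levels_m": [150, 200, 250, 300, 350, 400], "percent_above": [95, 79, 60, 35, 14, 3]}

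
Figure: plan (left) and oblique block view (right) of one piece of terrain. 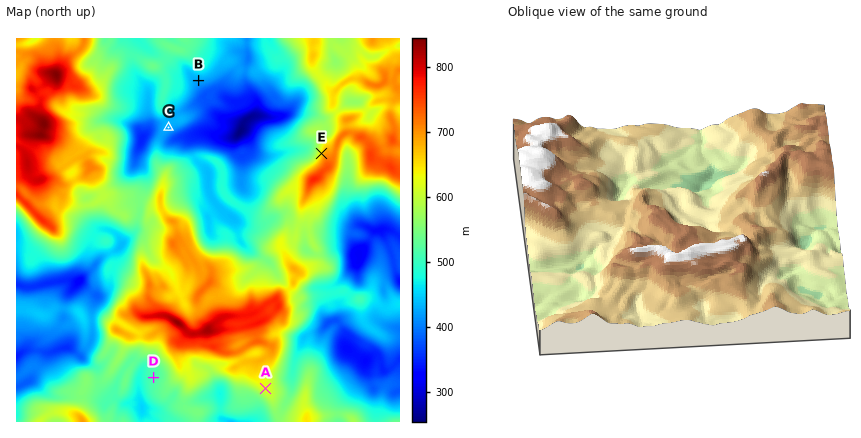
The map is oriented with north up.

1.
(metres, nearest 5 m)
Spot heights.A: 620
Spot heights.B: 425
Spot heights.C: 425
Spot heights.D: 515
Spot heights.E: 650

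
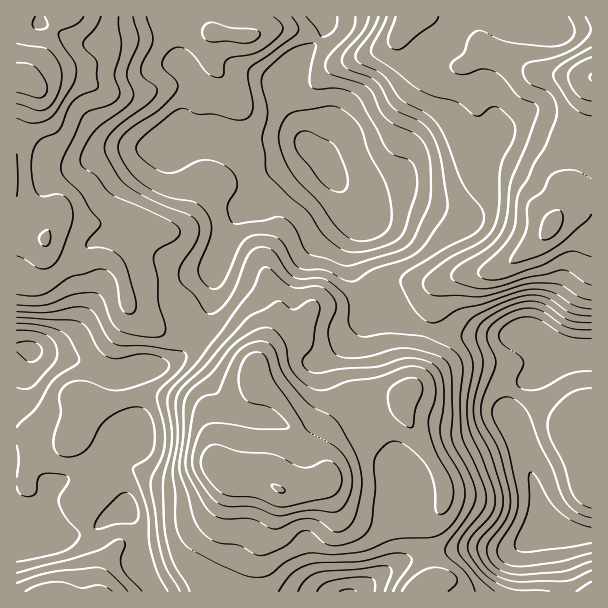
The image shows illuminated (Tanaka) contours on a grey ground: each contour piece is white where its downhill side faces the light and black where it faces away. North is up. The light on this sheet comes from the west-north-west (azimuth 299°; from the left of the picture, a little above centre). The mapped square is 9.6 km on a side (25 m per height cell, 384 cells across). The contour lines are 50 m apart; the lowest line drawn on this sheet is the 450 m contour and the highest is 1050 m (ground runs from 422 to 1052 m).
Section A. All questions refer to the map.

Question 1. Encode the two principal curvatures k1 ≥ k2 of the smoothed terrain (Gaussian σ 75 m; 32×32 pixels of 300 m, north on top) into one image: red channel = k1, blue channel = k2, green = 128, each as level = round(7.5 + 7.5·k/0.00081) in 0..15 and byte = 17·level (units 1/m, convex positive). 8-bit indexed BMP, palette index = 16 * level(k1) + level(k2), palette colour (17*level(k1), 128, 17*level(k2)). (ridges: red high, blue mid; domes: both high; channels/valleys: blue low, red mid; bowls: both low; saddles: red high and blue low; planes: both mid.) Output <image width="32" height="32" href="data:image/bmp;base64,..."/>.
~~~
<image width="32" height="32" href="data:image/bmp;base64,Qk02CAAAAAAAADYEAAAoAAAAIAAAACAAAAABAAgAAAAAAAAEAAATCwAAEwsAAAABAAAAAAAAAIAAABGAAAAigAAAM4AAAESAAABVgAAAZoAAAHeAAACIgAAAmYAAAKqAAAC7gAAAzIAAAN2AAADugAAA/4AAAACAEQARgBEAIoARADOAEQBEgBEAVYARAGaAEQB3gBEAiIARAJmAEQCqgBEAu4ARAMyAEQDdgBEA7oARAP+AEQAAgCIAEYAiACKAIgAzgCIARIAiAFWAIgBmgCIAd4AiAIiAIgCZgCIAqoAiALuAIgDMgCIA3YAiAO6AIgD/gCIAAIAzABGAMwAigDMAM4AzAESAMwBVgDMAZoAzAHeAMwCIgDMAmYAzAKqAMwC7gDMAzIAzAN2AMwDugDMA/4AzAACARAARgEQAIoBEADOARABEgEQAVYBEAGaARAB3gEQAiIBEAJmARACqgEQAu4BEAMyARADdgEQA7oBEAP+ARAAAgFUAEYBVACKAVQAzgFUARIBVAFWAVQBmgFUAd4BVAIiAVQCZgFUAqoBVALuAVQDMgFUA3YBVAO6AVQD/gFUAAIBmABGAZgAigGYAM4BmAESAZgBVgGYAZoBmAHeAZgCIgGYAmYBmAKqAZgC7gGYAzIBmAN2AZgDugGYA/4BmAACAdwARgHcAIoB3ADOAdwBEgHcAVYB3AGaAdwB3gHcAiIB3AJmAdwCqgHcAu4B3AMyAdwDdgHcA7oB3AP+AdwAAgIgAEYCIACKAiAAzgIgARICIAFWAiABmgIgAd4CIAIiAiACZgIgAqoCIALuAiADMgIgA3YCIAO6AiAD/gIgAAICZABGAmQAigJkAM4CZAESAmQBVgJkAZoCZAHeAmQCIgJkAmYCZAKqAmQC7gJkAzICZAN2AmQDugJkA/4CZAACAqgARgKoAIoCqADOAqgBEgKoAVYCqAGaAqgB3gKoAiICqAJmAqgCqgKoAu4CqAMyAqgDdgKoA7oCqAP+AqgAAgLsAEYC7ACKAuwAzgLsARIC7AFWAuwBmgLsAd4C7AIiAuwCZgLsAqoC7ALuAuwDMgLsA3YC7AO6AuwD/gLsAAIDMABGAzAAigMwAM4DMAESAzABVgMwAZoDMAHeAzACIgMwAmYDMAKqAzAC7gMwAzIDMAN2AzADugMwA/4DMAACA3QARgN0AIoDdADOA3QBEgN0AVYDdAGaA3QB3gN0AiIDdAJmA3QCqgN0Au4DdAMyA3QDdgN0A7oDdAP+A3QAAgO4AEYDuACKA7gAzgO4ARIDuAFWA7gBmgO4Ad4DuAIiA7gCZgO4AqoDuALuA7gDMgO4A3YDuAO6A7gD/gO4AAID/ABGA/wAigP8AM4D/AESA/wBVgP8AZoD/AHeA/wCIgP8AmYD/AKqA/wC7gP8AzID/AN2A/wDugP8A/4D/AKfJ2LXIx4KQgvbGdJalpnVzgmGAkMb4+fn0tJOmp6SmgoWmprbCUHC46ISGh7imhZOFl6SAkLHV1pRAMGKEdaaBYFCilfezkNi2lqiGqLimw9nI2MWUotCwgFBQYoNygJdjY8OQtbCR2aeolnWE02JR2Mm2tbe3+LeFlpFxc3CAloSm2aVgMITIprTEdGPXpqPVxoWEl6b56sfaxZCCotmYlpS56KSAxpaSterY9fr49+rIk4SGdNf62MmlkJG36peEcpGV1tLDw9b7+ujXuIam68qTdHVz99mYl4Nwcse4h7XJt5GWpmCC6vu4h5iXhpbptZJkUtX2hpeXkYCF15eHlcralnFjUVLW96d2doWFpaWSlZSl96SDlpaAgMjIh5eFl7fGdFJRc/bmlpRzhMbHlpWmpdjWlcZzUHCTyKiIpbW4qMjm5dHl+tdztJbX54SVhoWnyMjIpmNQpMWmuahzlNvap4S1w8PJ57PY2PaVgqbY5ufq/cmllYGUhISXqHNjo6GgoHBAYICltur7tkFRoqaVhcnq9djHxLWmlISEUDCihaXWpJTjoICV2vrVoraDYmOFpJKjxaWTlJZygIBgcKFzhdjZ+delonKk1bSk12N0hYWCkKKioFBAUHCyk7fHtIKDyumnhaiTg6emtpX5yKNkc3OlpqPBgkEwY8nI+Oq2lZHG2IeFt5NxppXY1Pzq0pOGlbjGpNbWhnKixsqXt6bHpNW3l4aTUmGnyPaAtbWh5/fm6Pf3+Pn4xdSzqHbYtZO3yJWFlaVycKf62FJylJOmt6WWpsjX9/f3poGGtuq3coSElZeoyqaQw9jWlYWWc1JicqWUgmOEtfb6tJSmt+mktrfI2Pjq15KSg7WoqHVjQ1N0l7eEQVKktvrnpKSk+6WFp8fHlKOjdGSEx5iYlIR1dpV1tZSFcZbpt9eWpXG1lZellWJilbeop6anhoVyhXWGhWSmt7eBxraW2ZaGY7Njp6ZjdIWXqaiWlqWGg2OGhZaFY5bnhYOWl6emlqVjxnOjgkKEZHWVhJa3llNzdYaVuIZiled2lHSnppaXw4THlpWDYoJSY5SFpbWEUnWGZHW2hFPFt5eFUpanl6aS9qJjpaeWlnKUl4fIyKSUhnV0hraWldaGp3R1goSjotf9toLI+vb41qOGl+imksXHZGNjlsnIl3andJaVUqXJ2crXxLa1cpXGoabIxWJig+bVlXOkxpenqZeFpen09/u5ubm1t8eFclFStpOgo3BQo/f3+NjGpaaolqbW19TV6YW2omCDt8m1o6TJ1vn717LAkaT2+ddzc4aot6WFYkCAcXHDt5Wlp4SUlcnHt9n598JyYmLG97ekhKeGdHNzUoM="/>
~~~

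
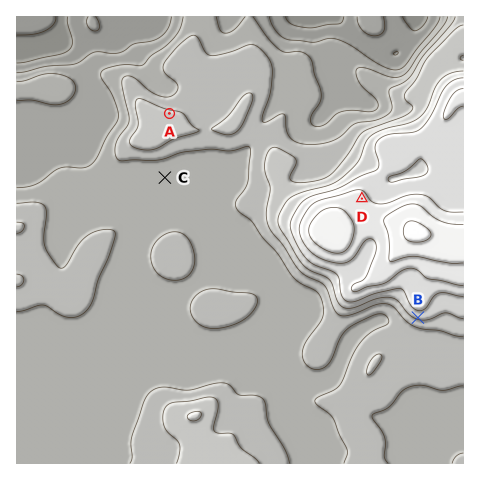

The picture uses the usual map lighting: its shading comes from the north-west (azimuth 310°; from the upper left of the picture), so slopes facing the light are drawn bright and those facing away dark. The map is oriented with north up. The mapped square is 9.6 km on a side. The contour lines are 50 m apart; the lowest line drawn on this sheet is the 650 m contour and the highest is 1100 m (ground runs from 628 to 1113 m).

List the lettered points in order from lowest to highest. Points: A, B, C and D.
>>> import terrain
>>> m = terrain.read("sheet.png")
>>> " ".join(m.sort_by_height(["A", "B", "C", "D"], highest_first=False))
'C A B D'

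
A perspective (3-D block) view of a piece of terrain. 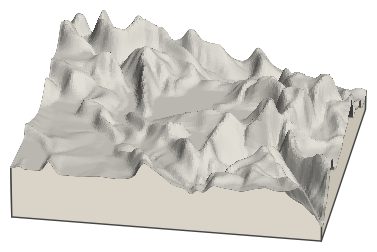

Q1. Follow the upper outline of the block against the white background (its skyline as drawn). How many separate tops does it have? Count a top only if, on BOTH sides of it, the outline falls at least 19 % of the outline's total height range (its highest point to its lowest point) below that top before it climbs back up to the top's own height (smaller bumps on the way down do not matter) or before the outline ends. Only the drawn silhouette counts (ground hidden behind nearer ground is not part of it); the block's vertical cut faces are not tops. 1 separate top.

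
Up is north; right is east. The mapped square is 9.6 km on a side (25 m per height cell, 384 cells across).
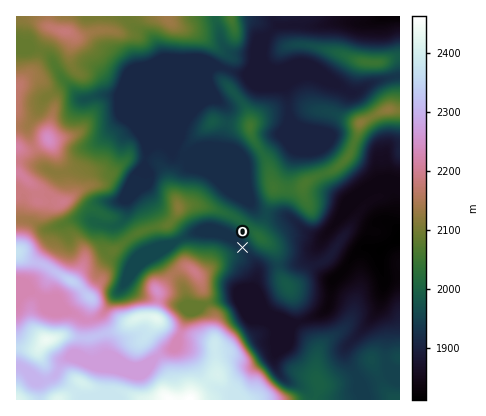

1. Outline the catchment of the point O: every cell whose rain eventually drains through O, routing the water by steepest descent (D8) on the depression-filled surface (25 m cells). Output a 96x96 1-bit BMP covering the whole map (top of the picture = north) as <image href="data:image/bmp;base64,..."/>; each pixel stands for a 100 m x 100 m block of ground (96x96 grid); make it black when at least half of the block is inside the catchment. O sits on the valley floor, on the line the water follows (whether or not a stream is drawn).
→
<image width="96" height="96" href="data:image/bmp;base64,Qk2+BAAAAAAAAD4AAAAoAAAAYAAAAGAAAAABAAEAAAAAAIAEAAATCwAAEwsAAAIAAAAAAAAA////AAAAAAAAAAAAAAAAAAAAAAAAAAAAAAAAAAAAAAAAAAAAAAAAAAAAAAAAAAAAAAAAAAAAAAAAAAAAAAAAAAAAAAAAAAAAAAAAAAAAAAAAAAAAAAAAAAAAAAAAAAAAAAAAAAAAAAAAAAAAAAAAAAAAAAAAAAAAAAAAAAAAAAAAAAAAAAAAAAAAAAAAAAAAAAAAAAAAAAAAAAAAAAAAAAAAAAAAAAAAAAAAAAAAAAAAAAAAAAAAAAAAAAAAAAAAAAAAAAAAAAAAADwAAAAAAAAAAAAAAD/AAAAAAAAAAAAAAD/gAAAAAAAAAAAAAD/wAAAAAAAAAAAAAD/8AAAAAAAAAAAAAD//4AAAAAAAAAAAAD//8AAAAAAAAAAAAD//8AAAAAAAAAAAAB//8AAAAAAAAAAAAB//8AAAAAAAAAAAAH//8AAAAAAAAAAAAH//4AAAAAAAAAAAAP//8AAAAAAAAAAAA///+AAAAAAAAAAAAf///AAAAAAAAAAAAP///gYAAAAAAAAAAH///w8AAAAAAAAAAAf///+AAAAAAAAAAAP////AAAAAAAAAAAH////gAAAAAAAAAAH////+AAAAAAAAAAB/////AAAAAAAAAAA/////gAAAAAAAAAAf////wAAAAAAAAAAP////4AAAAAAAAAAD////8AAAAAAAAAAA////4AAAAAAAAAAAD///wAAAAAAAAAAAAf//gAAAAAAAAAAAAf/+AAAAAAAAAAAAAP/4AAAAAAAAAAAAAH/AAAAAAAAAAAAAAH4AAAAAAAAAAAAAAAAAAAAAAAAAAAAAAAAAAAAAAAAAAAAAAAAAAAAAAAAAAAAAAAAAAAAAAAAAAAAAAAAAAAAAAAAAAAAAAAAAAAAAAAAAAAAAAAAAAAAAAAAAAAAAAAAAAAAAAAAAAAAAAAAAAAAAAAAAAAAAAAAAAAAAAAAAAAAAAAAAAAAAAAAAAAAAAAAAAAAAAAAAAAAAAAAAAAAAAAAAAAAAAAAAAAAAAAAAAAAAAAAAAAAAAAAAAAAAAAAAAAAAAAAAAAAAAAAAAAAAAAAAAAAAAAAAAAAAAAAAAAAAAAAAAAAAAAAAAAAAAAAAAAAAAAAAAAAAAAAAAAAAAAAAAAAAAAAAAAAAAAAAAAAAAAAAAAAAAAAAAAAAAAAAAAAAAAAAAAAAAAAAAAAAAAAAAAAAAAAAAAAAAAAAAAAAAAAAAAAAAAAAAAAAAAAAAAAAAAAAAAAAAAAAAAAAAAAAAAAAAAAAAAAAAAAAAAAAAAAAAAAAAAAAAAAAAAAAAAAAAAAAAAAAAAAAAAAAAAAAAAAAAAAAAAAAAAAAAAAAAAAAAAAAAAAAAAAAAAAAAAAAAAAAAAAAAAAAAAAAAAAAAAAAAAAAAAAAAAAAAAAAAAAAAAAAAAAAAAAAAAAAAAAAAAAAAAAAAAAAAAAAAAAAAAAAAAAAAAAAAAAAAAAAAAAAAAAAAAAAAAAAAAAAAAAAAAAAAAAAAAAAAAAAAAAAAAAAAAAAAAAAAAAAAAAAAAAAAAAAAAA="/>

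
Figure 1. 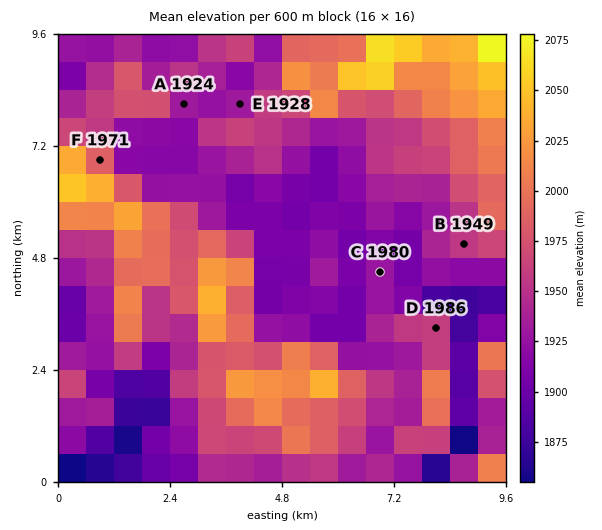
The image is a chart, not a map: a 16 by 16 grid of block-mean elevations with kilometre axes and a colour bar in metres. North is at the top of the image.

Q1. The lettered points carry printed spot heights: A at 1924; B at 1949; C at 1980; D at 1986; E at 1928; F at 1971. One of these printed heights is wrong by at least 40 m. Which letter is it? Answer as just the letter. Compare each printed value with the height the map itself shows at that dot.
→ C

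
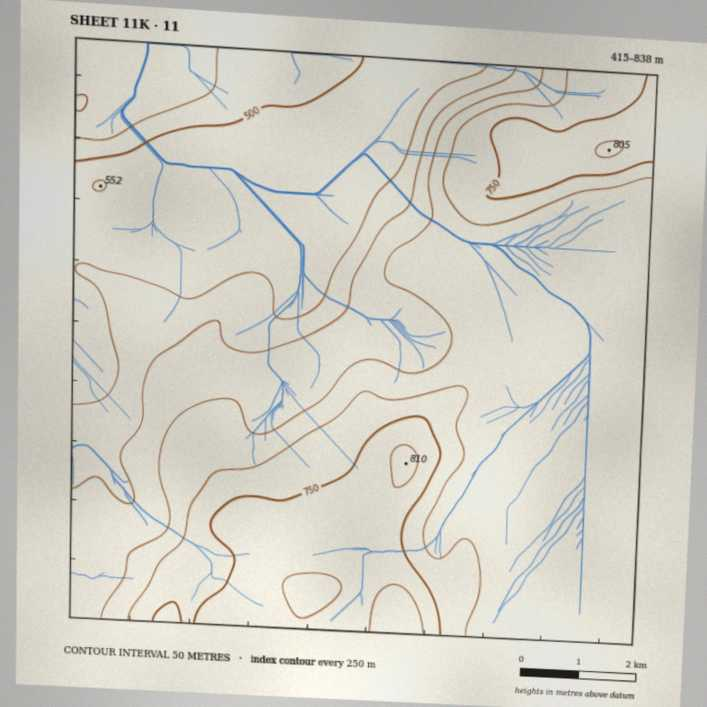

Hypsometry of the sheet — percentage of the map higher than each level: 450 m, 97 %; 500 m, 94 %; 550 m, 76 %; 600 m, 69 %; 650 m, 57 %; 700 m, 24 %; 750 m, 14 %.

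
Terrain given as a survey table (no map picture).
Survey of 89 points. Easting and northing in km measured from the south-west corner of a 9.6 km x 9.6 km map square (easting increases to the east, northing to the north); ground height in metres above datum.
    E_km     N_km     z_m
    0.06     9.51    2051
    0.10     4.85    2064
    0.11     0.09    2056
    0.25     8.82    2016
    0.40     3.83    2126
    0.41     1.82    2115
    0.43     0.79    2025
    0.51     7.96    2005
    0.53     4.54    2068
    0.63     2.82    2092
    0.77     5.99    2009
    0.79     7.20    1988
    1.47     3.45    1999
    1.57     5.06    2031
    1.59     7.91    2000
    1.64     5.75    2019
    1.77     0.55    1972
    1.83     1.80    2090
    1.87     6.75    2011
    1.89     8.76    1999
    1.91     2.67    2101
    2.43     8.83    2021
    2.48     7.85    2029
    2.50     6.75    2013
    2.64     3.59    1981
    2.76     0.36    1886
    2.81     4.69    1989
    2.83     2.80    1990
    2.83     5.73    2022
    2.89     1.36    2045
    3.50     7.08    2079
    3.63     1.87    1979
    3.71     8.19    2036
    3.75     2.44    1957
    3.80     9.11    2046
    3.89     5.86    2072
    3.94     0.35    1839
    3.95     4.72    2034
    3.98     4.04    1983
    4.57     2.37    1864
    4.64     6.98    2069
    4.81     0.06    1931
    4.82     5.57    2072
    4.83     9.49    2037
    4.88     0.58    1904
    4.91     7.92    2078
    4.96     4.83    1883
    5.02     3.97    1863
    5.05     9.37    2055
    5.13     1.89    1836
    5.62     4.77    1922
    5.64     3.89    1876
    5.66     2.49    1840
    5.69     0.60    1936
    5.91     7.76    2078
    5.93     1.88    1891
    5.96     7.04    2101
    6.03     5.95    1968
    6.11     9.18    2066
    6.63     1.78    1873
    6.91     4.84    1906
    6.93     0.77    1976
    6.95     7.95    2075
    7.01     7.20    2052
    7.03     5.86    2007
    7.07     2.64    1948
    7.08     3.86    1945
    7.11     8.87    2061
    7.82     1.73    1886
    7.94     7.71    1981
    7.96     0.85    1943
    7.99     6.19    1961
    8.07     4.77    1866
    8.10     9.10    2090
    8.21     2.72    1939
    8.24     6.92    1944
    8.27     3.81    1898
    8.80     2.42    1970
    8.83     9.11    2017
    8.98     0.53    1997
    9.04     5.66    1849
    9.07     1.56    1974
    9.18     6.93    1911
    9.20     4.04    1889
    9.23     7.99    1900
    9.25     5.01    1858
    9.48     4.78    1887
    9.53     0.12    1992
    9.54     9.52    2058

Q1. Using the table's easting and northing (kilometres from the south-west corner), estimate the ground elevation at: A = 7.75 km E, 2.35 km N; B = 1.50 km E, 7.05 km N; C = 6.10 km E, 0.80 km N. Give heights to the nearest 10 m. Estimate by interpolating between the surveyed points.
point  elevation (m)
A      1930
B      1990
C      1940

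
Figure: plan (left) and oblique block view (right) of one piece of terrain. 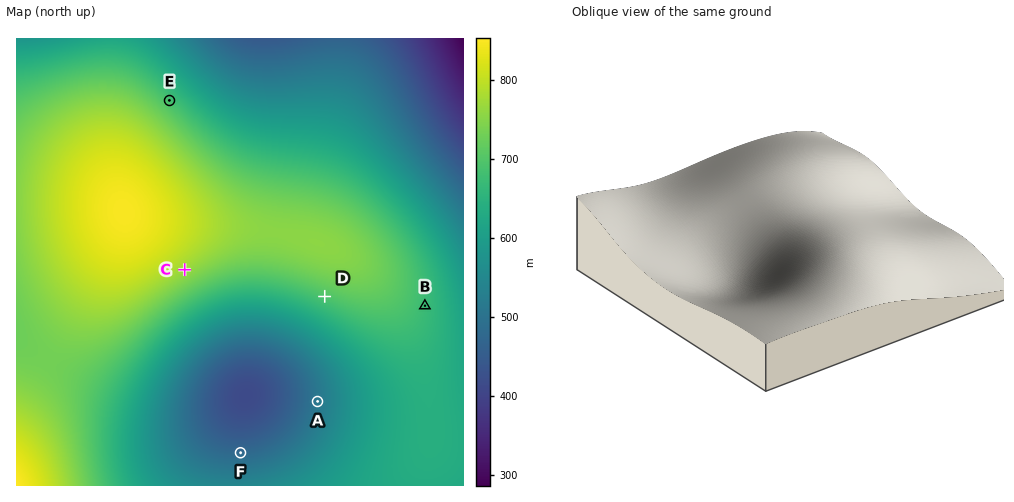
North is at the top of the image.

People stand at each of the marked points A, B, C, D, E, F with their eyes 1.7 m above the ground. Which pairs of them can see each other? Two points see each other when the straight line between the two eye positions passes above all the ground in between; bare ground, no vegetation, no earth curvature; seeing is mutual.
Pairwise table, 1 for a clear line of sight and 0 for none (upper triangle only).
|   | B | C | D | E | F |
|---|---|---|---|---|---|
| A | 0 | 1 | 1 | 0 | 1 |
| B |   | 0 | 0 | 0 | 0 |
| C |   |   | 1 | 0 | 1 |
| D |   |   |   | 0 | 1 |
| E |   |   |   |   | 0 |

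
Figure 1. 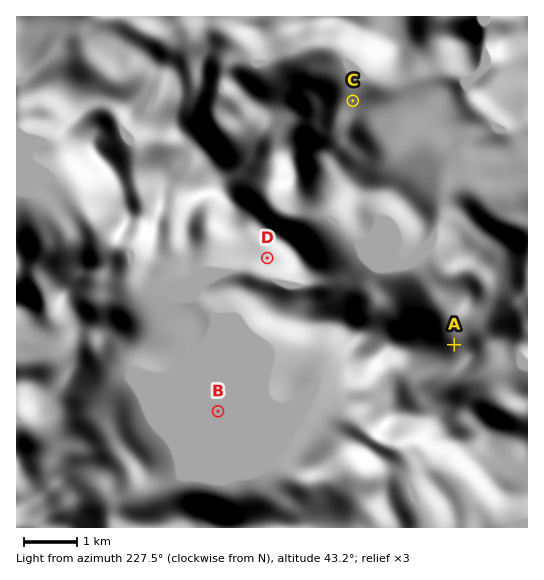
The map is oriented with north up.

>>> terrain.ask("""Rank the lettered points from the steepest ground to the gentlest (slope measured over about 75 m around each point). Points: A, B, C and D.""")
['A', 'C', 'D', 'B']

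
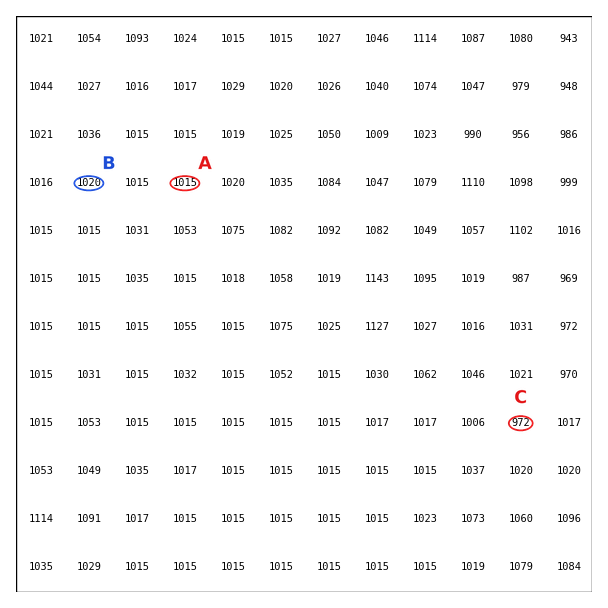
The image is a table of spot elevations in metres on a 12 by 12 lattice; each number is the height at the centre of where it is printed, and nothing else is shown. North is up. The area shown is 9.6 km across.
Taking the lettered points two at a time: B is higher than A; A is higher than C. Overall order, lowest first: C A B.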